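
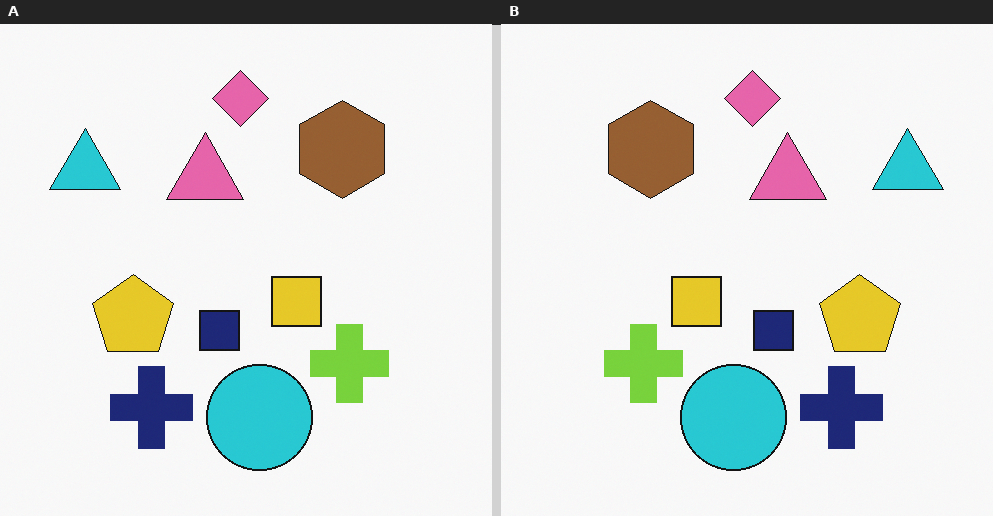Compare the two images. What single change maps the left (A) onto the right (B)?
Flipped horizontally (left ↔ right).

The cyan triangle is in the top-left of the left (A) image and the top-right of the right (B) — shapes on opposite sides of the vertical midline have swapped in a mirror flip.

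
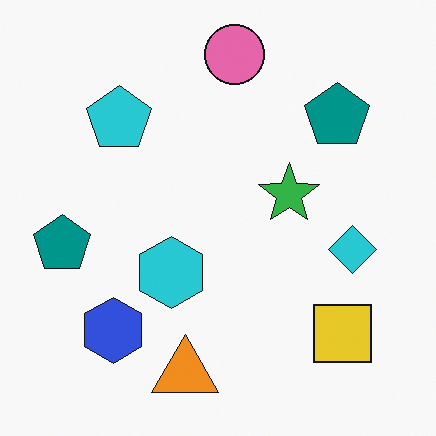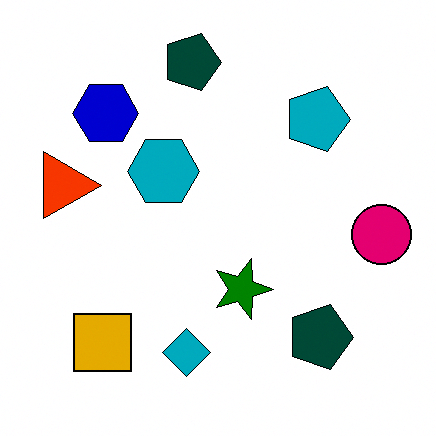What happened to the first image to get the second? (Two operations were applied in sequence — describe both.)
The image was boosted in contrast, then rotated 90° clockwise.

Tones are pushed away from mid-grey across the whole image — a global contrast change. The yellow square sits in the bottom-right of the first image and the bottom-left of the second — consistent with a whole-image 90° clockwise rotation.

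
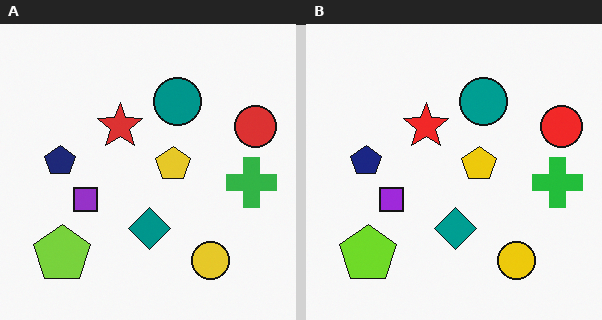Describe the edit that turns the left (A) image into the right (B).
It was slightly oversaturated.

All colors are more vivid — a global saturation change.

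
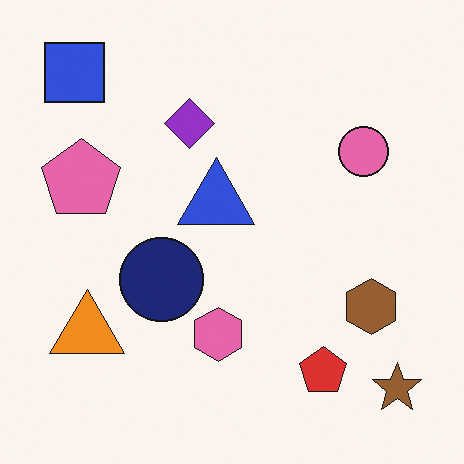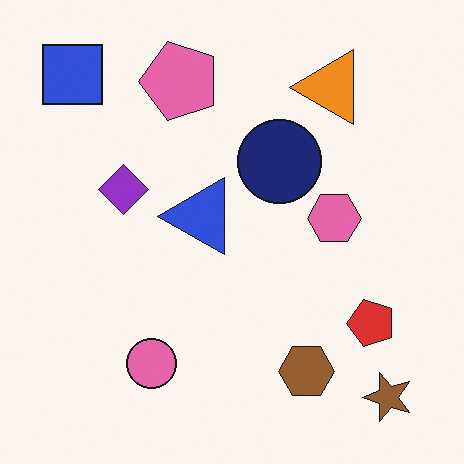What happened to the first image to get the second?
The image was transposed (reflected across the top-left ↔ bottom-right diagonal).

Shapes have swapped their row and column positions — what was in the top-right is now in the bottom-left — a diagonal reflection.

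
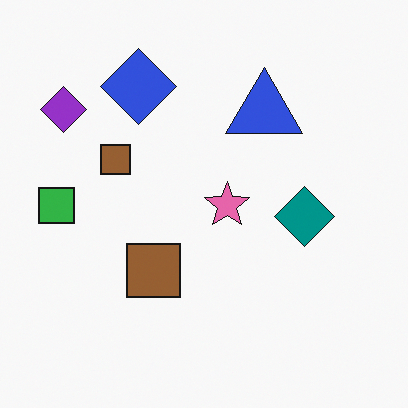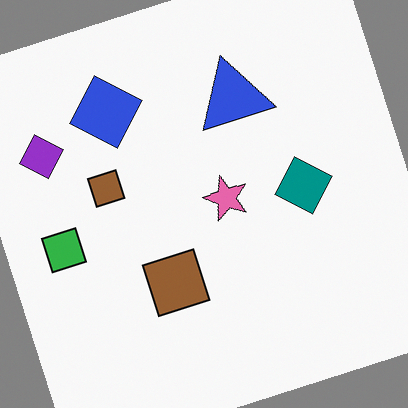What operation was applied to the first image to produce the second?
The transformation is: rotated counter-clockwise by a moderate amount.

Every shape is tilted by the same angle and the image corners show triangular fill wedges — a whole-image rotation by a non-right angle.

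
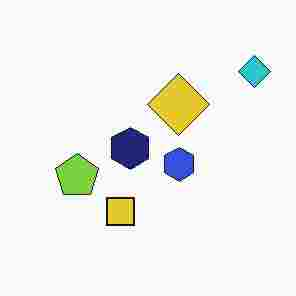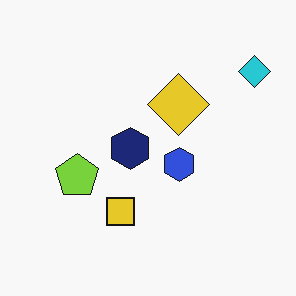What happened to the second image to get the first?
The first image is the second heavily JPEG-compressed with obvious blocking artifacts.

Blocky 8×8 compression artifacts appear around shape edges and the flat background shows ringing — characteristic JPEG degradation.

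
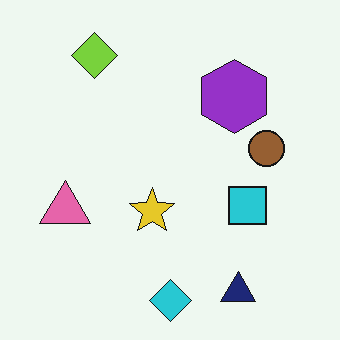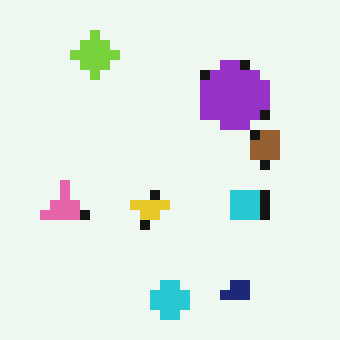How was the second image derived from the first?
Heavily pixelated into large blocks.

Shapes are reduced to large square blocks; fine edges and outlines are lost — a downscale-then-upscale (mosaic) effect.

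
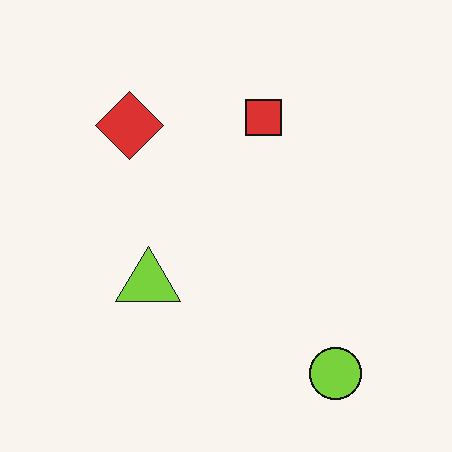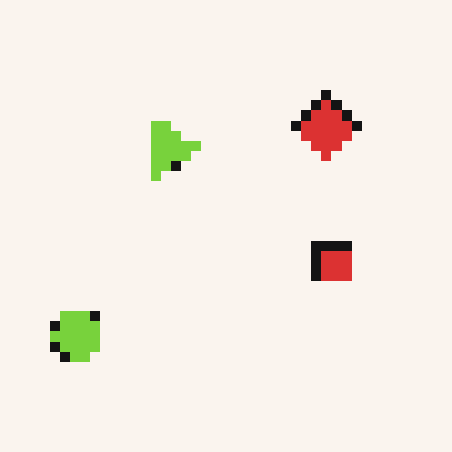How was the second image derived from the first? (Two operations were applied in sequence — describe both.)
Heavily pixelated into large blocks, then rotated 90° clockwise.

Shapes are reduced to large square blocks; fine edges and outlines are lost — a downscale-then-upscale (mosaic) effect. The lime circle sits in the bottom-right of the first image and the bottom-left of the second — consistent with a whole-image 90° clockwise rotation.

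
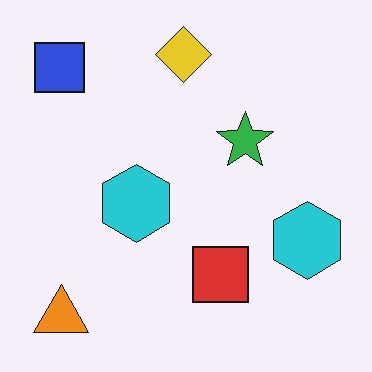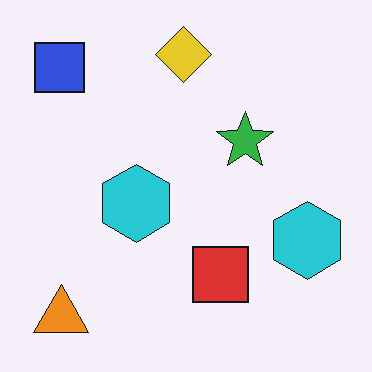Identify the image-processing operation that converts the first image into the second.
The image was JPEG-compressed with visible artifacts.

Blocky 8×8 compression artifacts appear around shape edges and the flat background shows ringing — characteristic JPEG degradation.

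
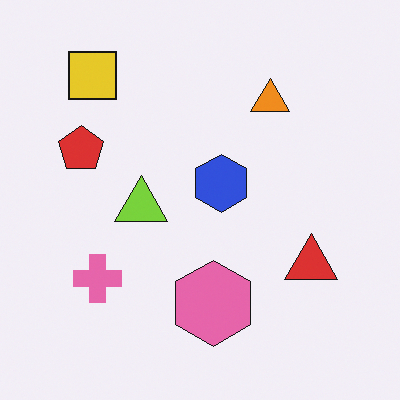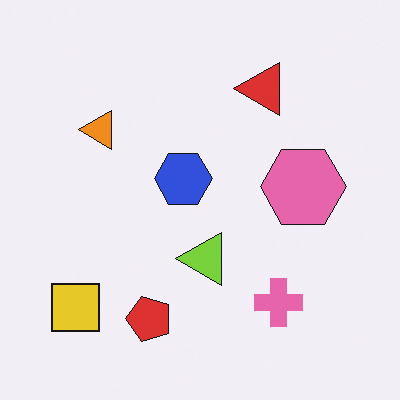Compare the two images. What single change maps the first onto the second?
The second image is the first rotated 90° counter-clockwise.

The yellow square sits in the top-left of the first image and the bottom-left of the second — consistent with a whole-image 90° counter-clockwise rotation.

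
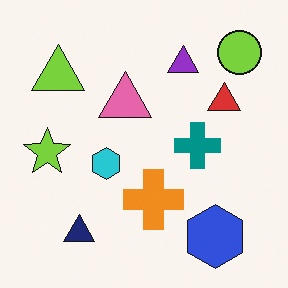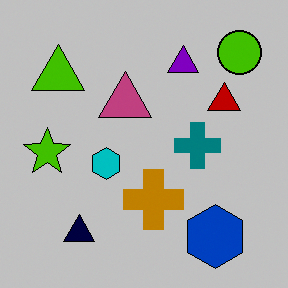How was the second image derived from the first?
The image was aggressively posterized.

Each flat color has snapped to a coarser quantized level — most visibly, the near-white background has dropped to a flat grey.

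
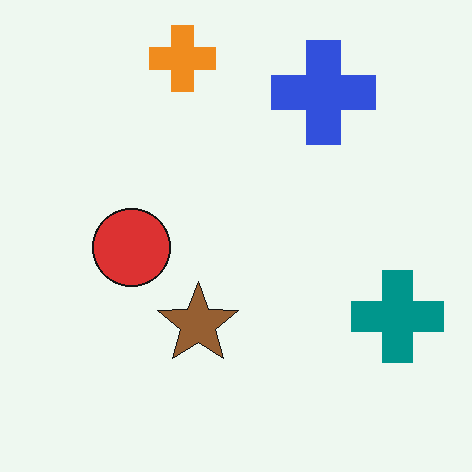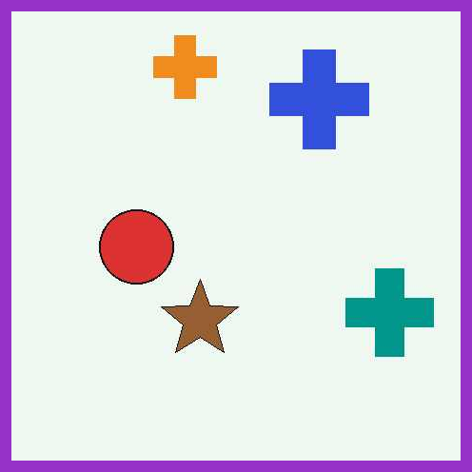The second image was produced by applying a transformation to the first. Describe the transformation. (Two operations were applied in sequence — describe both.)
The transformation is: JPEG-compressed with visible artifacts, then framed with a purple border.

Blocky 8×8 compression artifacts appear around shape edges and the flat background shows ringing — characteristic JPEG degradation. A solid purple frame runs around the edge of the second image, with the content slightly shrunk inside it.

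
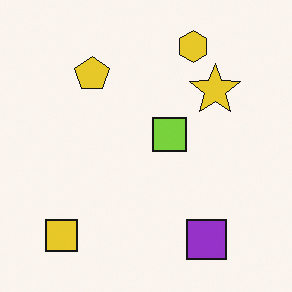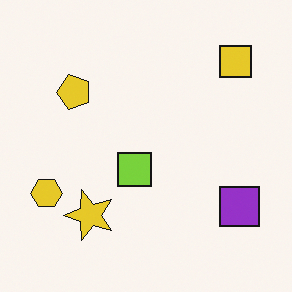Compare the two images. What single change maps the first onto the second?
Transposed (reflected across the top-left ↔ bottom-right diagonal).

Shapes have swapped their row and column positions — what was in the top-right is now in the bottom-left — a diagonal reflection.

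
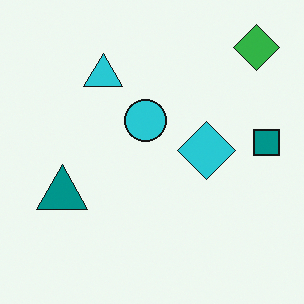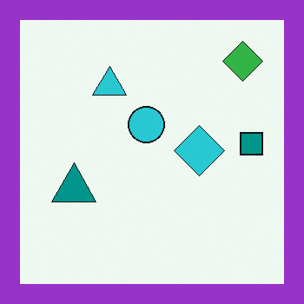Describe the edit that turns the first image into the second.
The transformation is: framed with a purple border.

A solid purple frame runs around the edge of the second image, with the content slightly shrunk inside it.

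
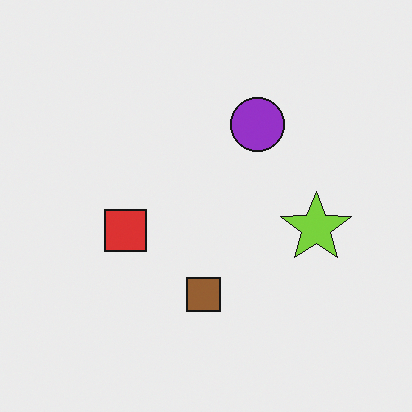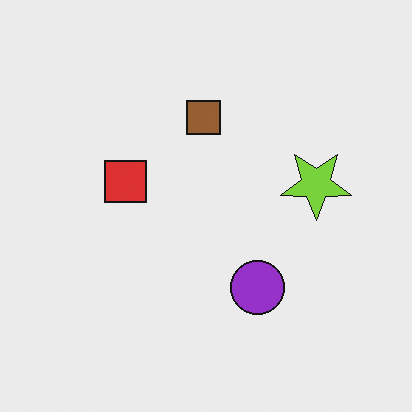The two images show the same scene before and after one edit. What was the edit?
Flipped vertically (top ↔ bottom).

The brown square is in the bottom of the first image and the top of the second — shapes on opposite sides of the horizontal midline have swapped in a mirror flip.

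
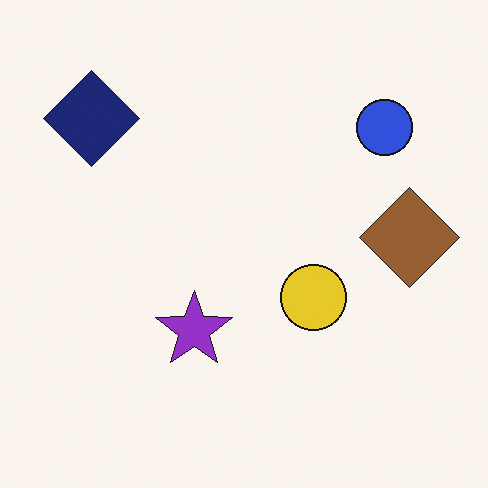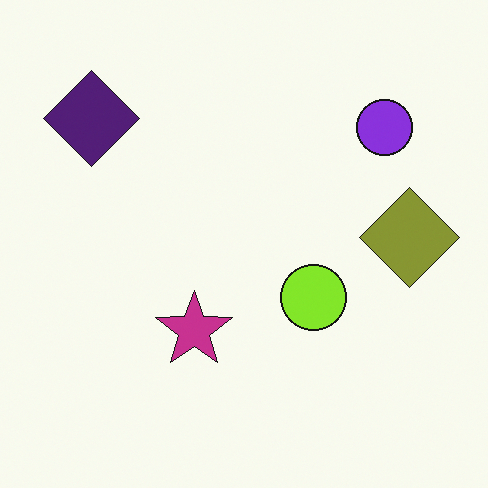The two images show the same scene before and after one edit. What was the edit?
The image was hue-shifted slightly.

Every shape's color has rotated by the same amount around the hue wheel — a uniform hue shift.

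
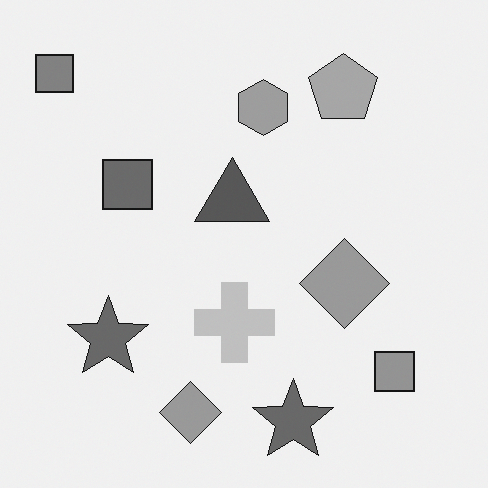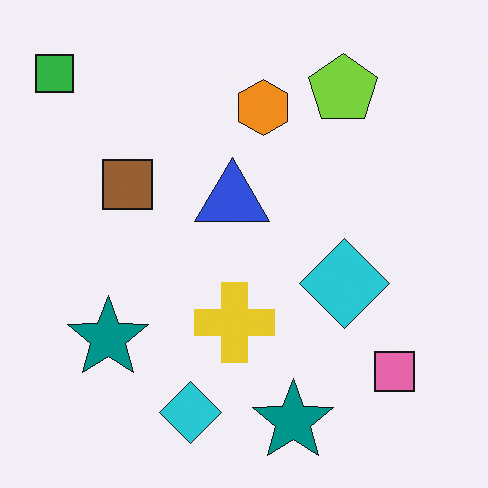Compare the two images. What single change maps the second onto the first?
The first image is the second converted to grayscale.

All color is removed — every shape is now a shade of grey.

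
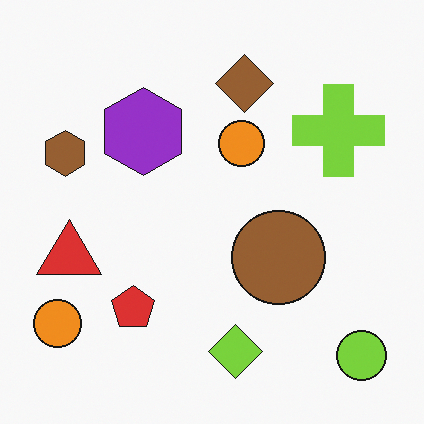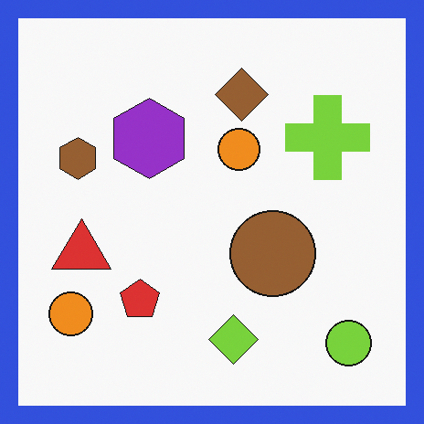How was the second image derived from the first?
Framed with a blue border.

A solid blue frame runs around the edge of the second image, with the content slightly shrunk inside it.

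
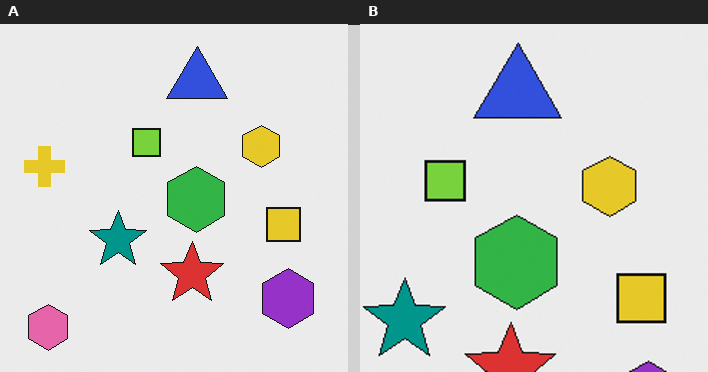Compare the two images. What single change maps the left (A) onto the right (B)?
It was cropped to a modestly smaller region and rescaled.

The visible shapes are larger and the field of view is narrower; shapes near the original edges may be partly or wholly outside the frame — a crop-and-rescale.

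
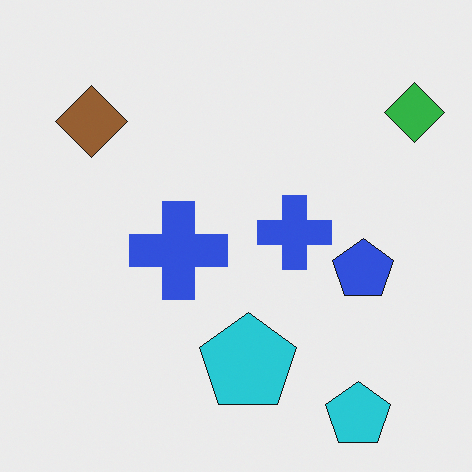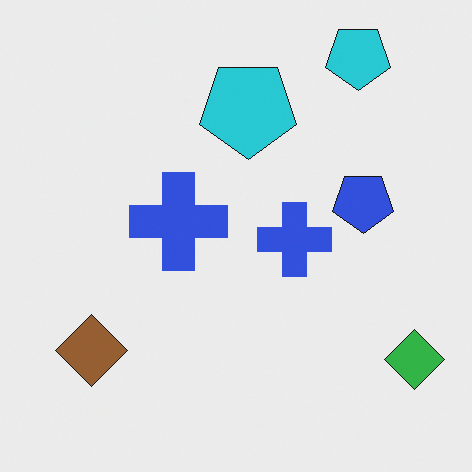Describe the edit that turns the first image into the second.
It was flipped vertically (top ↔ bottom).

The green diamond is in the top-right of the first image and the bottom-right of the second — shapes on opposite sides of the horizontal midline have swapped in a mirror flip.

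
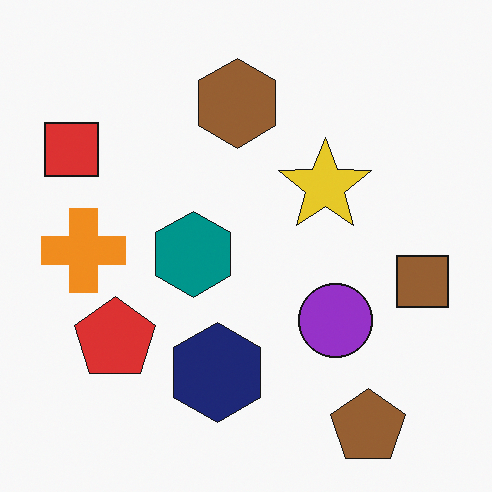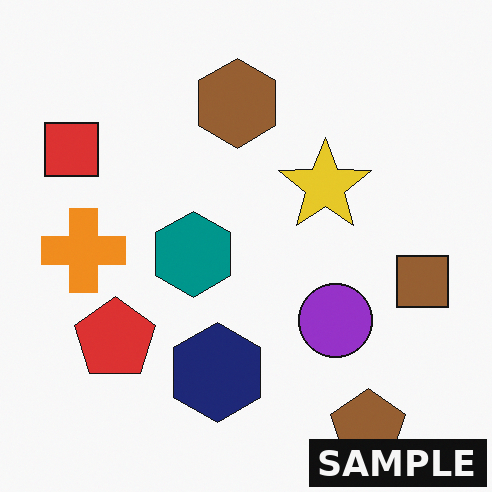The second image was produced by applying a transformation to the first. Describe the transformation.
This is the original image watermarked with the text "SAMPLE" in the lower-right corner.

A dark label reading "SAMPLE" appears in the lower-right corner.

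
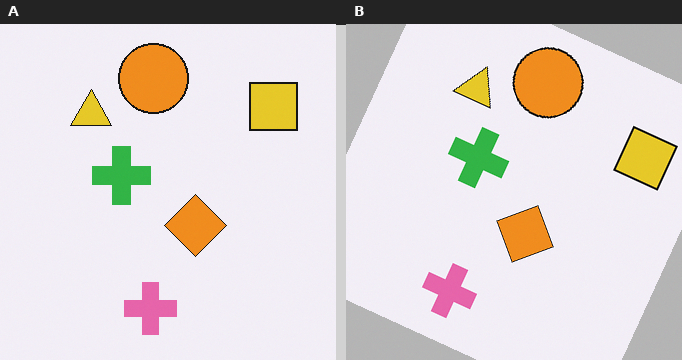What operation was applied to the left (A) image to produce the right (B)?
This is the original image rotated clockwise by a moderate amount.

Every shape is tilted by the same angle and the image corners show triangular fill wedges — a whole-image rotation by a non-right angle.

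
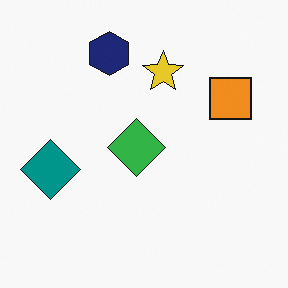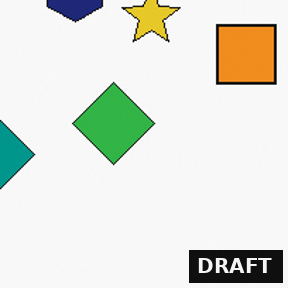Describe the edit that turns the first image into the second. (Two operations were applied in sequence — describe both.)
The second image is the first cropped to a modestly smaller region and rescaled, then watermarked with the text "DRAFT" in the lower-right corner.

The visible shapes are larger and the field of view is narrower; shapes near the original edges may be partly or wholly outside the frame — a crop-and-rescale. A dark label reading "DRAFT" appears in the lower-right corner.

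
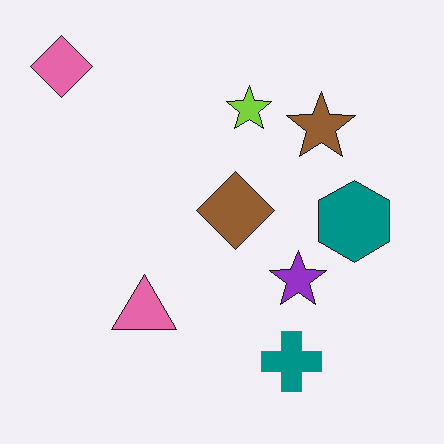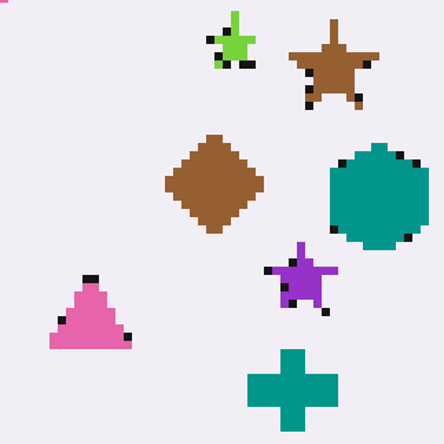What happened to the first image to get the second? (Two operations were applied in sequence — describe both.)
The transformation is: moderately pixelated, then cropped to a modestly smaller region and rescaled.

Shapes are reduced to large square blocks; fine edges and outlines are lost — a downscale-then-upscale (mosaic) effect. The visible shapes are larger and the field of view is narrower; shapes near the original edges may be partly or wholly outside the frame — a crop-and-rescale.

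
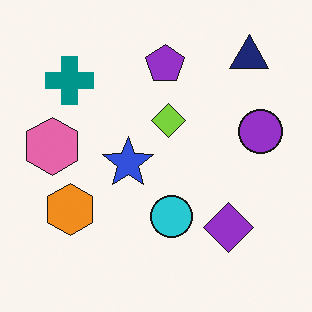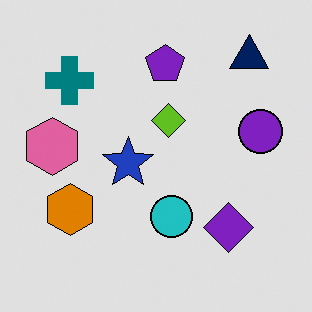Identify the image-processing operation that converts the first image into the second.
It was posterized to a reduced palette.

Each flat color has snapped to a coarser quantized level — most visibly, the near-white background has dropped to a flat grey.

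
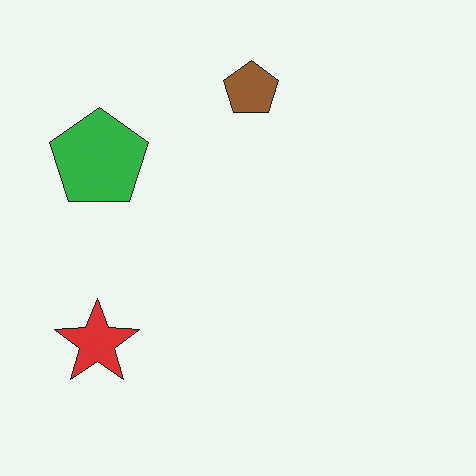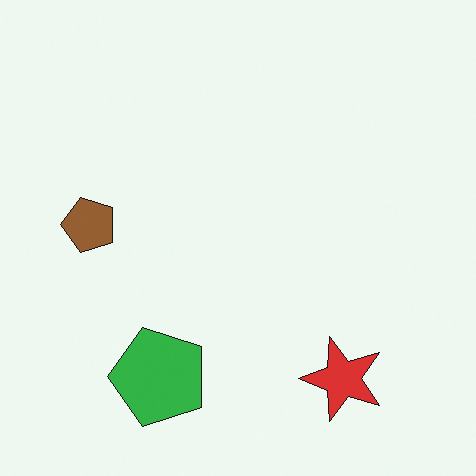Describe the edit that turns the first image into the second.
The transformation is: rotated 90° counter-clockwise.

The red star sits in the bottom-left of the first image and the bottom-right of the second — consistent with a whole-image 90° counter-clockwise rotation.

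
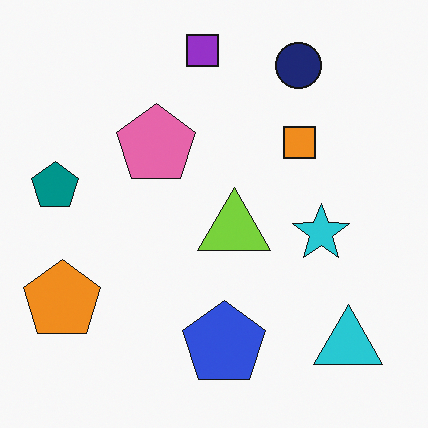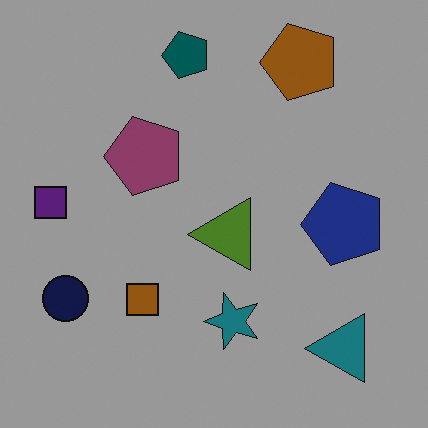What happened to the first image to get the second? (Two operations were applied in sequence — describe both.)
The second image is the first transposed (reflected across the top-left ↔ bottom-right diagonal), then substantially darkened.

Shapes have swapped their row and column positions — what was in the top-right is now in the bottom-left — a diagonal reflection. Every pixel — background and shapes alike — is uniformly darkened.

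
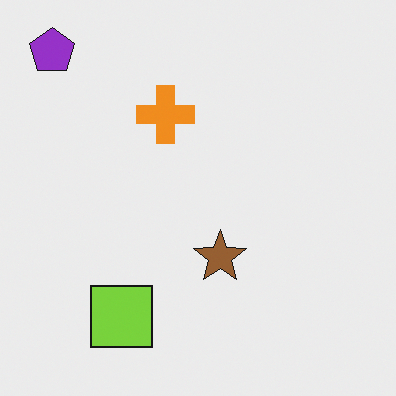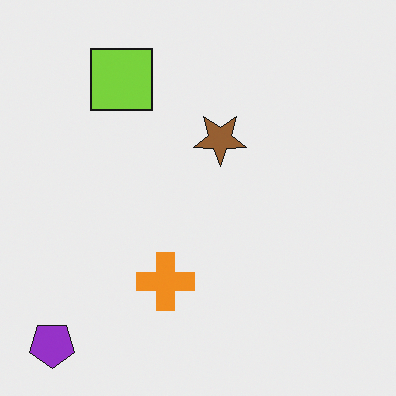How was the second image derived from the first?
Flipped vertically (top ↔ bottom).

The purple pentagon is in the top-left of the first image and the bottom-left of the second — shapes on opposite sides of the horizontal midline have swapped in a mirror flip.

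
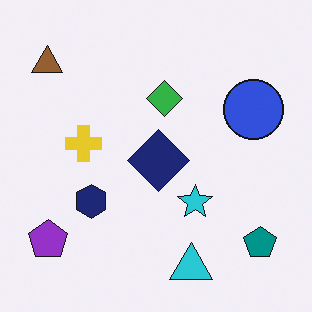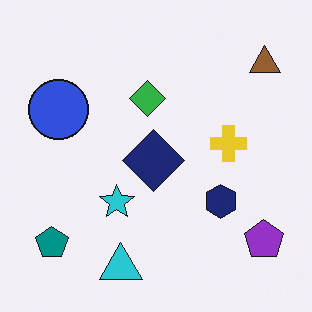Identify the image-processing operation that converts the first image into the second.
The transformation is: flipped horizontally (left ↔ right).

The brown triangle is in the top-left of the first image and the top-right of the second — shapes on opposite sides of the vertical midline have swapped in a mirror flip.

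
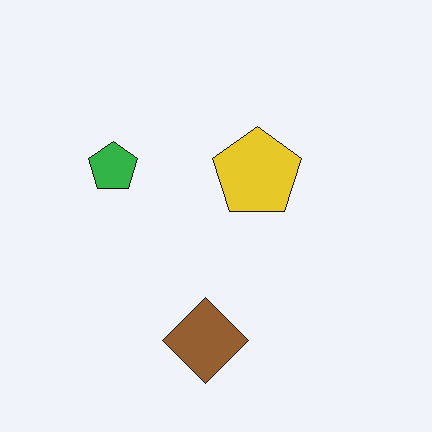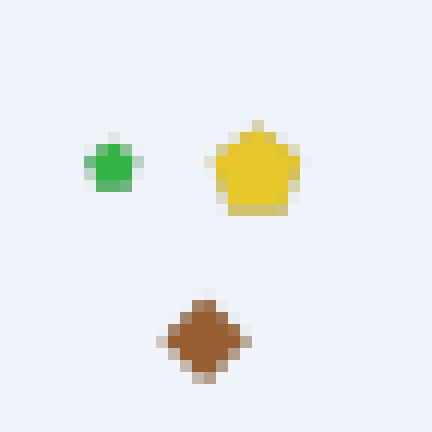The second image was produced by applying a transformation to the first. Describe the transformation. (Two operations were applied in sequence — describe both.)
It was noticeably gaussian-blurred, then heavily pixelated into large blocks.

Shape edges and outlines are uniformly softened across the whole image. Shapes are reduced to large square blocks; fine edges and outlines are lost — a downscale-then-upscale (mosaic) effect.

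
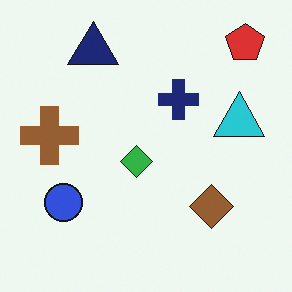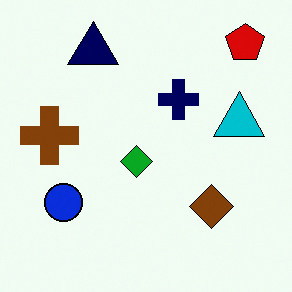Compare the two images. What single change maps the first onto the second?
The second image is the first given slightly increased contrast.

Tones are pushed away from mid-grey across the whole image — a global contrast change.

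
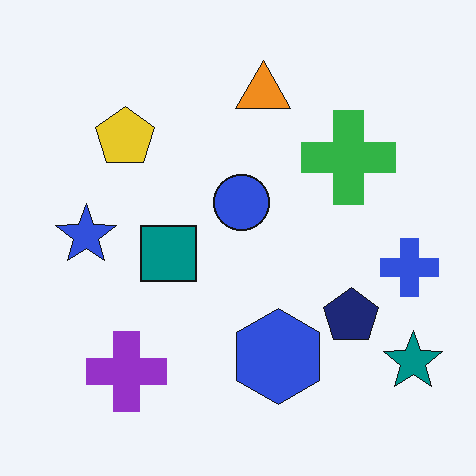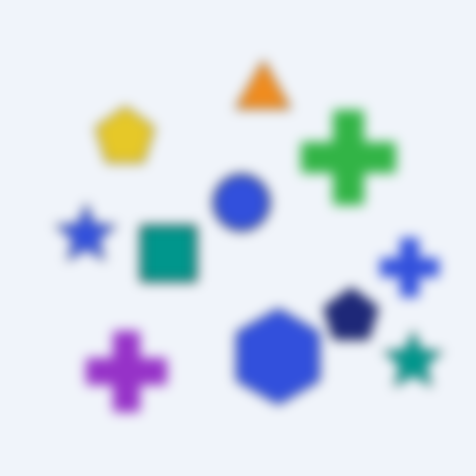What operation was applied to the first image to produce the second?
It was heavily blurred.

Shape edges and outlines are uniformly softened across the whole image.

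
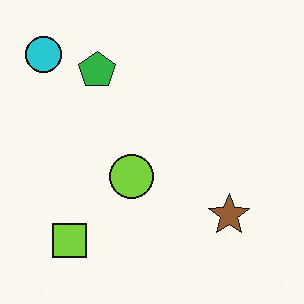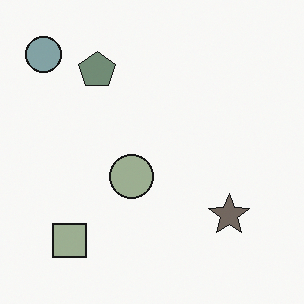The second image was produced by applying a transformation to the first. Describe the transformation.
The image was heavily desaturated.

All colors are more muted and greyish — a global saturation change.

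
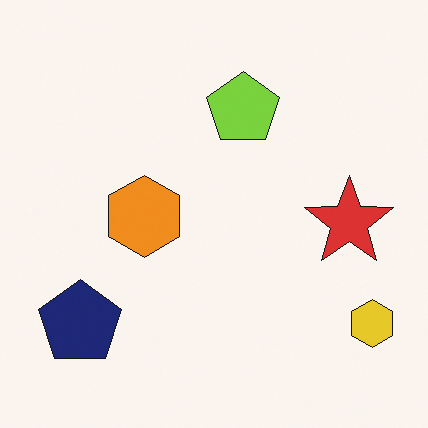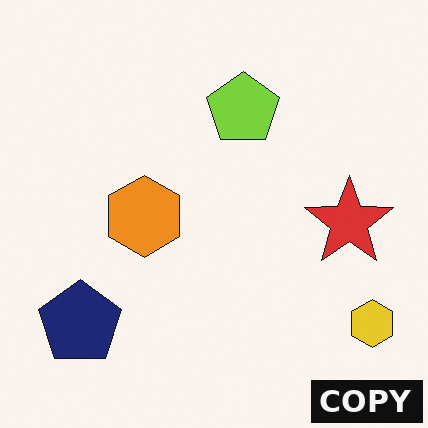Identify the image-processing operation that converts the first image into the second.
It was watermarked with the text "COPY" in the lower-right corner.

A dark label reading "COPY" appears in the lower-right corner.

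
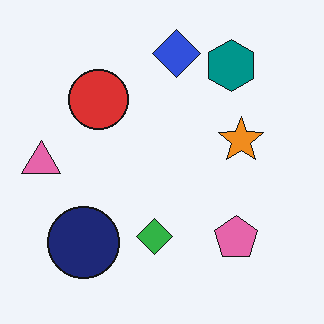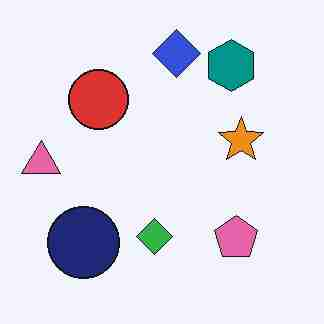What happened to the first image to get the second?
This is the original image heavily JPEG-compressed with obvious blocking artifacts.

Blocky 8×8 compression artifacts appear around shape edges and the flat background shows ringing — characteristic JPEG degradation.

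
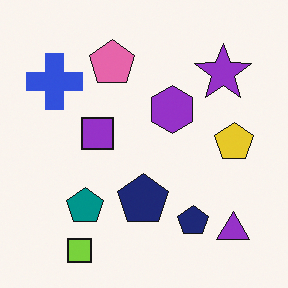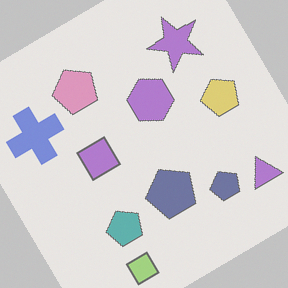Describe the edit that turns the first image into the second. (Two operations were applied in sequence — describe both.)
This is the original image rotated counter-clockwise by a large amount — several tens of degrees, then given much lower contrast.

Every shape is tilted by the same angle and the image corners show triangular fill wedges — a whole-image rotation by a non-right angle. Tones are pushed toward mid-grey across the whole image — a global contrast change.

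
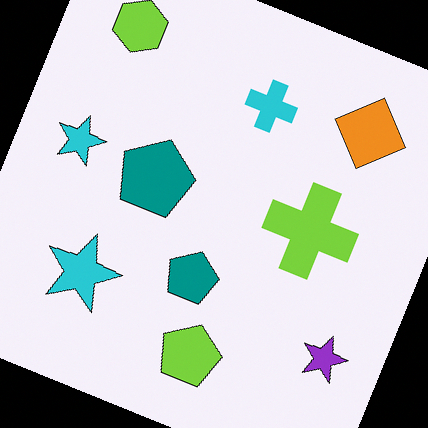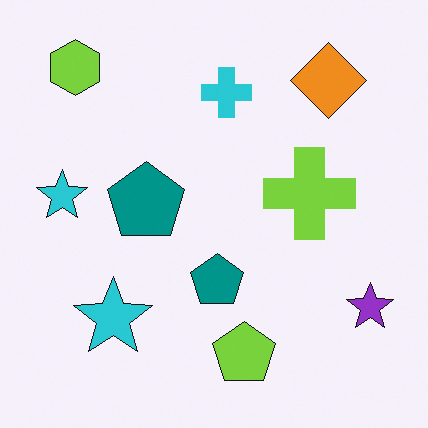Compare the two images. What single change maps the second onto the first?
The first image is the second rotated clockwise by a moderate amount.

Every shape is tilted by the same angle and the image corners show triangular fill wedges — a whole-image rotation by a non-right angle.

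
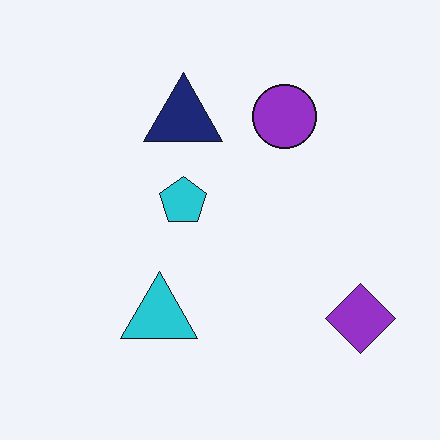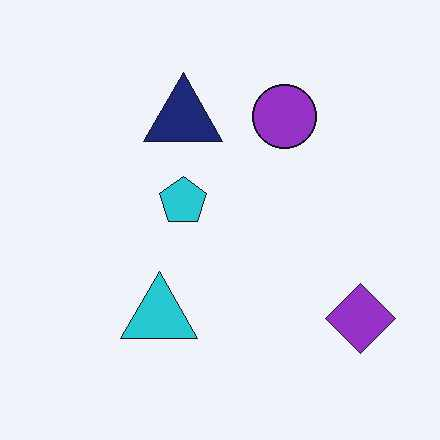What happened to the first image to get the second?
Given moderate JPEG compression.

Blocky 8×8 compression artifacts appear around shape edges and the flat background shows ringing — characteristic JPEG degradation.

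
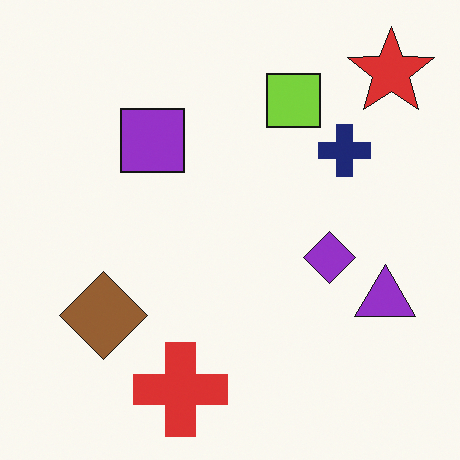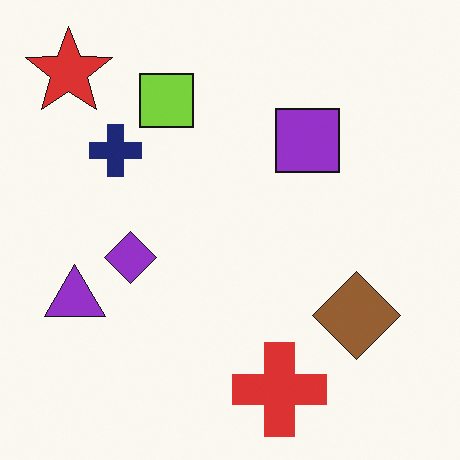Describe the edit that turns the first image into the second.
It was flipped horizontally (left ↔ right).

The red star is in the top-right of the first image and the top-left of the second — shapes on opposite sides of the vertical midline have swapped in a mirror flip.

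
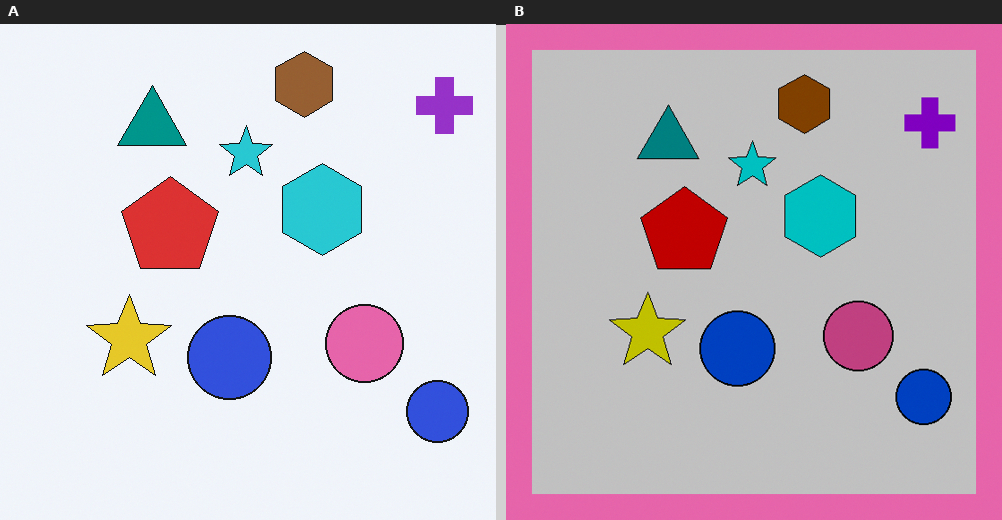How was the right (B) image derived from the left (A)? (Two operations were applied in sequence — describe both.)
The image was heavily posterized to just a handful of flat colors, then framed with a pink border.

Each flat color has snapped to a coarser quantized level — most visibly, the near-white background has dropped to a flat grey. A solid pink frame runs around the edge of the right (B) image, with the content slightly shrunk inside it.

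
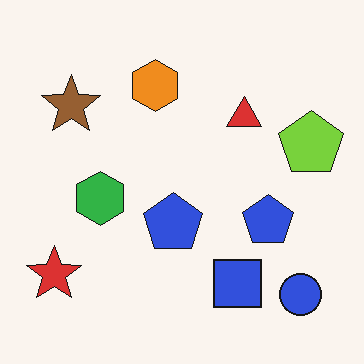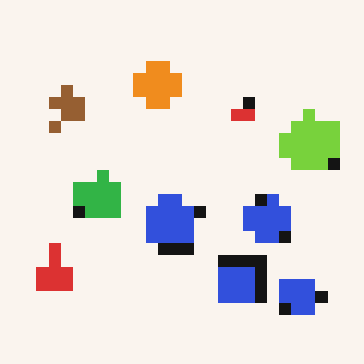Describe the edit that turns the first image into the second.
It was coarsely pixelated.

Shapes are reduced to large square blocks; fine edges and outlines are lost — a downscale-then-upscale (mosaic) effect.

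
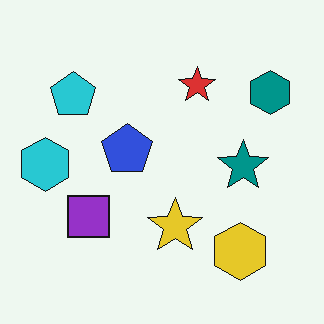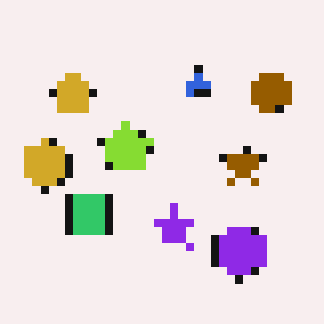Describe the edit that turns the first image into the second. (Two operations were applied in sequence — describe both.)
Hue-shifted through roughly half the color wheel, then moderately pixelated.

Every shape's color has rotated by the same amount around the hue wheel — a uniform hue shift. Shapes are reduced to large square blocks; fine edges and outlines are lost — a downscale-then-upscale (mosaic) effect.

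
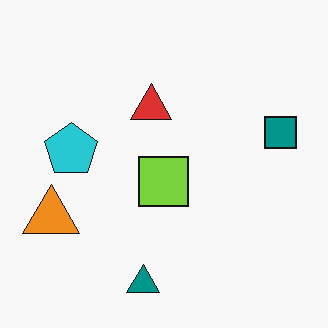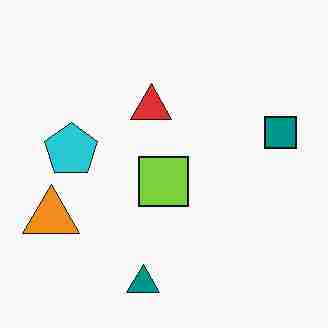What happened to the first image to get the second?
The transformation is: heavily JPEG-compressed with obvious blocking artifacts.

Blocky 8×8 compression artifacts appear around shape edges and the flat background shows ringing — characteristic JPEG degradation.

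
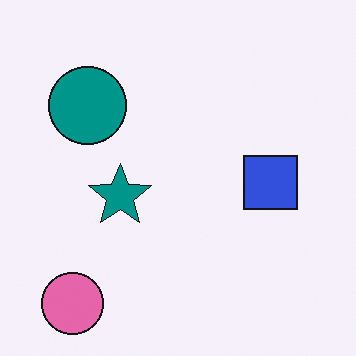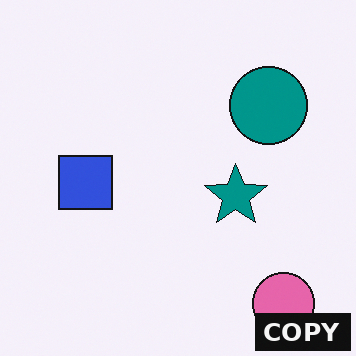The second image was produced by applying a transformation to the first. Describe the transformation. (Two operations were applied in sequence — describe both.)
The image was flipped horizontally (left ↔ right), then watermarked with the text "COPY" in the lower-right corner.

The pink circle is in the bottom-left of the first image and the bottom-right of the second — shapes on opposite sides of the vertical midline have swapped in a mirror flip. A dark label reading "COPY" appears in the lower-right corner.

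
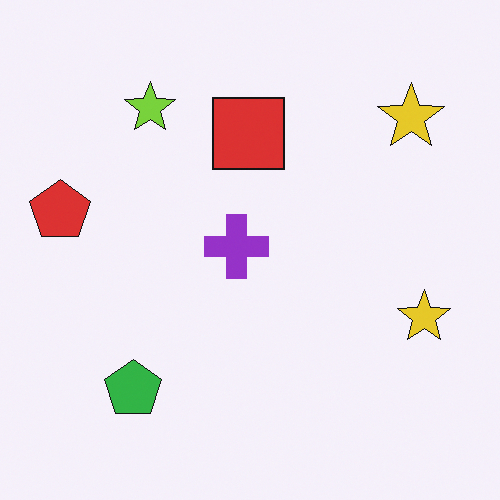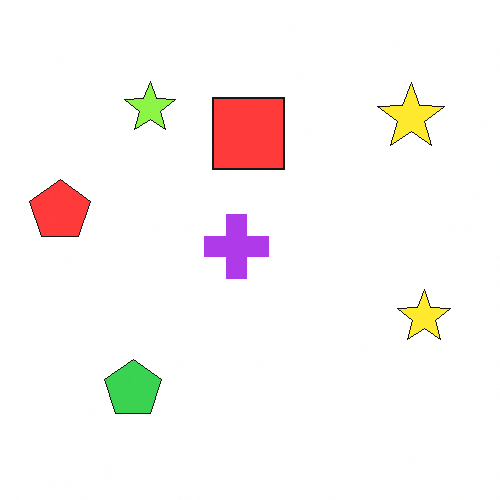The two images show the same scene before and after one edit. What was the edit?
The transformation is: slightly brightened.

Every pixel — background and shapes alike — is uniformly brightened.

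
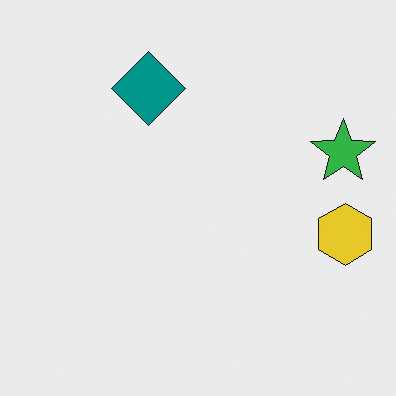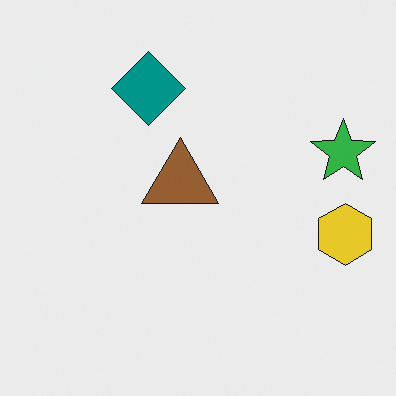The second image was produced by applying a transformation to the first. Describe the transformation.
Overlaid with an additional brown triangle.

A brown triangle appears in the second image that is absent from the first.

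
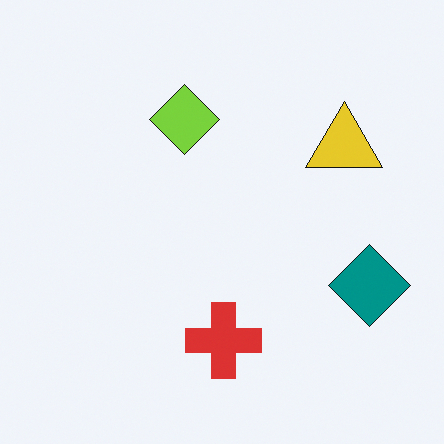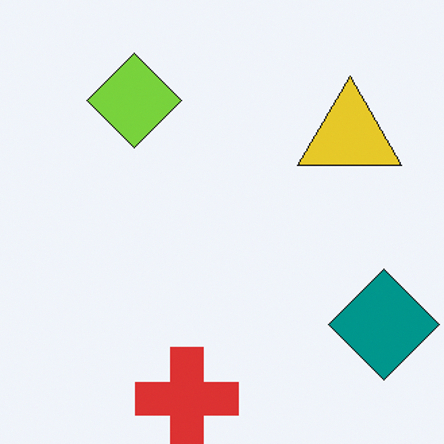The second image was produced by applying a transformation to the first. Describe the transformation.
The transformation is: cropped to a modestly smaller region and rescaled.

The visible shapes are larger and the field of view is narrower; shapes near the original edges may be partly or wholly outside the frame — a crop-and-rescale.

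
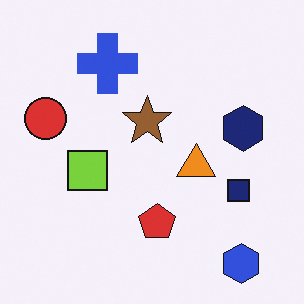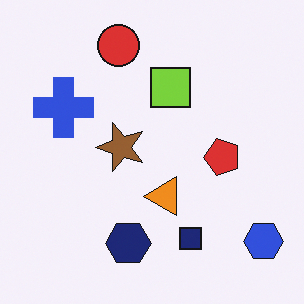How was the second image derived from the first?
It was transposed (reflected across the top-left ↔ bottom-right diagonal).

Shapes have swapped their row and column positions — what was in the top-right is now in the bottom-left — a diagonal reflection.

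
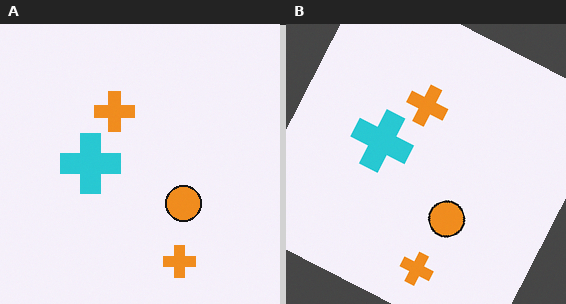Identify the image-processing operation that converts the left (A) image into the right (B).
Rotated clockwise by a moderate amount.

Every shape is tilted by the same angle and the image corners show triangular fill wedges — a whole-image rotation by a non-right angle.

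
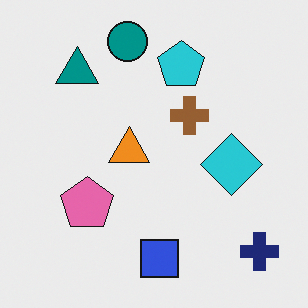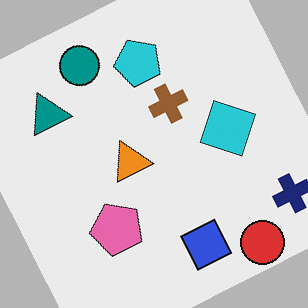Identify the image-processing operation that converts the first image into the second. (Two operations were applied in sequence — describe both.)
The image was rotated counter-clockwise by a moderate amount, then overlaid with an additional red circle.

Every shape is tilted by the same angle and the image corners show triangular fill wedges — a whole-image rotation by a non-right angle. A red circle appears in the second image that is absent from the first.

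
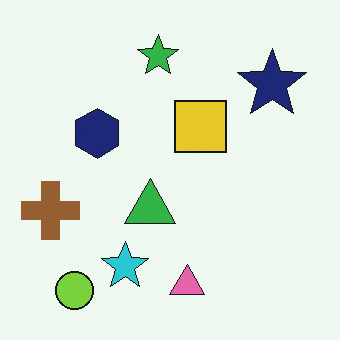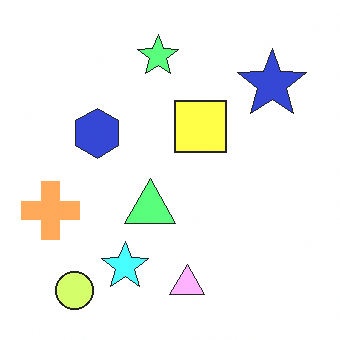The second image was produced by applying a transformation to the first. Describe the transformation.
The second image is the first brightened a lot.

Every pixel — background and shapes alike — is uniformly brightened.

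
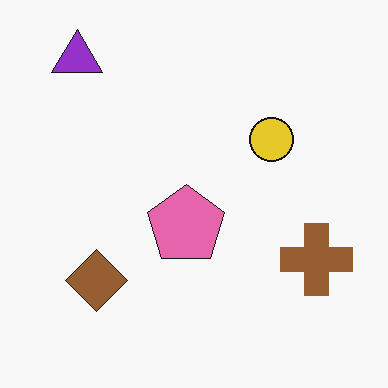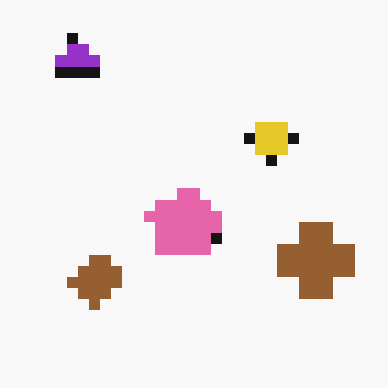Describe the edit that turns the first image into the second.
The second image is the first coarsely pixelated.

Shapes are reduced to large square blocks; fine edges and outlines are lost — a downscale-then-upscale (mosaic) effect.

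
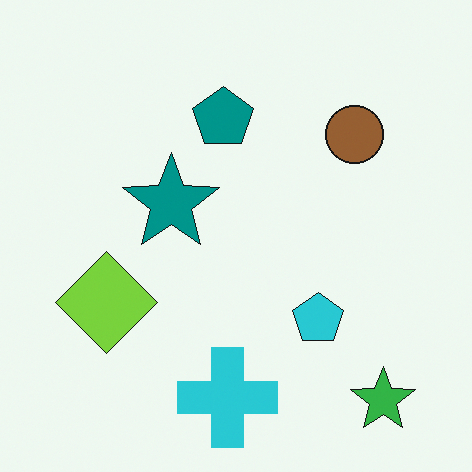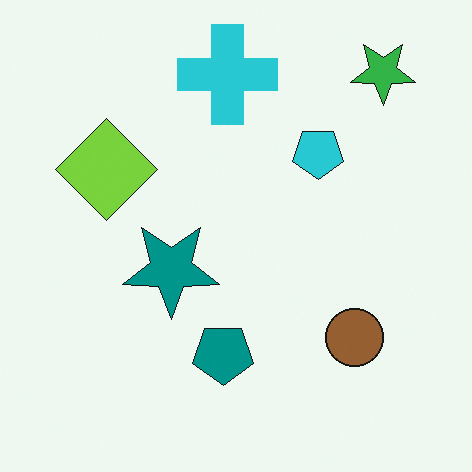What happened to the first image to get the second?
Flipped vertically (top ↔ bottom).

The green star is in the bottom-right of the first image and the top-right of the second — shapes on opposite sides of the horizontal midline have swapped in a mirror flip.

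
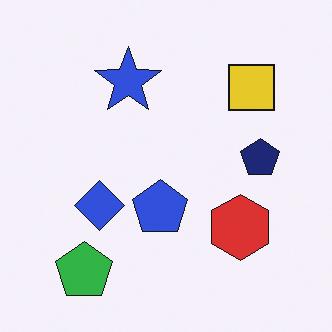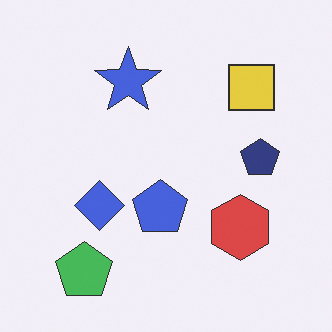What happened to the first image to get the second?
The second image is the first given slightly reduced contrast.

Tones are pushed toward mid-grey across the whole image — a global contrast change.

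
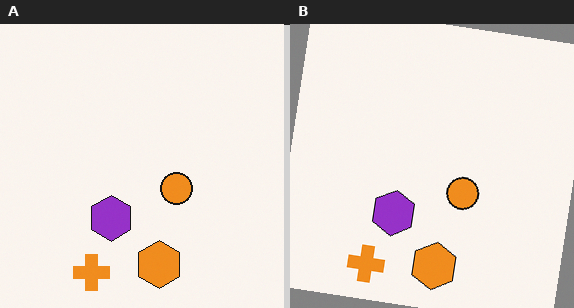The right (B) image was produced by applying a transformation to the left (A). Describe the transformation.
Rotated clockwise by a slight angle.

Every shape is tilted by the same angle and the image corners show triangular fill wedges — a whole-image rotation by a non-right angle.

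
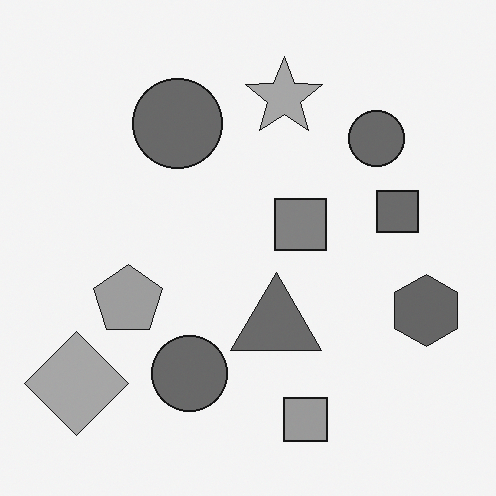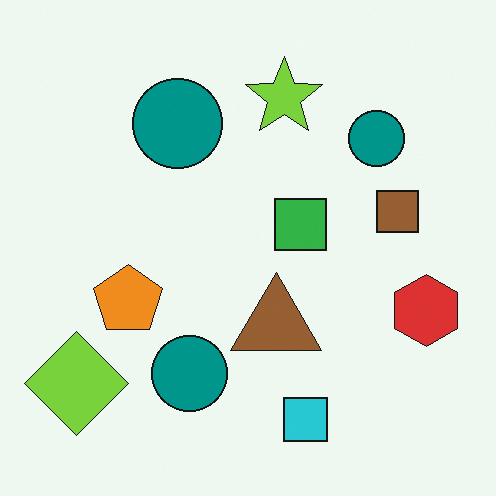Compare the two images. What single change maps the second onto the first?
The transformation is: converted to grayscale.

All color is removed — every shape is now a shade of grey.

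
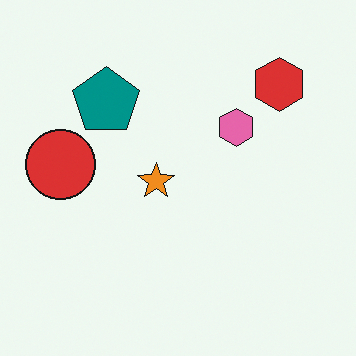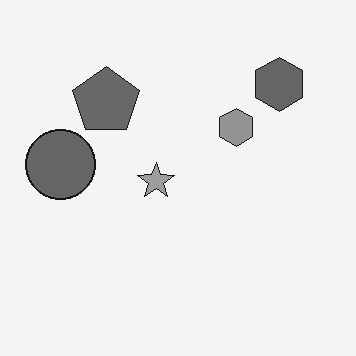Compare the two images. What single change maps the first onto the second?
This is the original image converted to grayscale.

All color is removed — every shape is now a shade of grey.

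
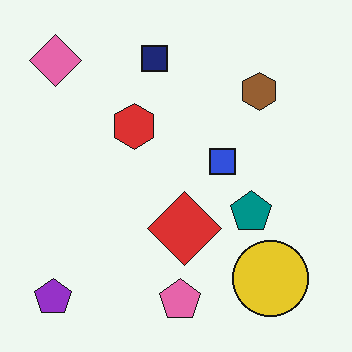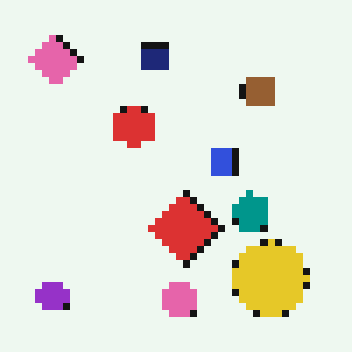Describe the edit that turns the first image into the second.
The image was pixelated into visible square blocks.

Shapes are reduced to large square blocks; fine edges and outlines are lost — a downscale-then-upscale (mosaic) effect.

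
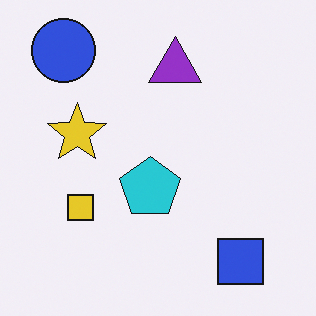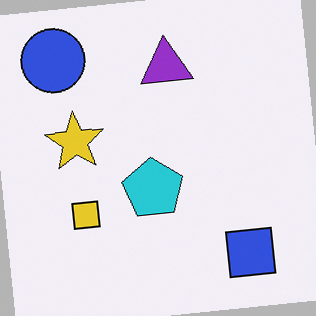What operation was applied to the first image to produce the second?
The image was rotated counter-clockwise by a few degrees.

Every shape is tilted by the same angle and the image corners show triangular fill wedges — a whole-image rotation by a non-right angle.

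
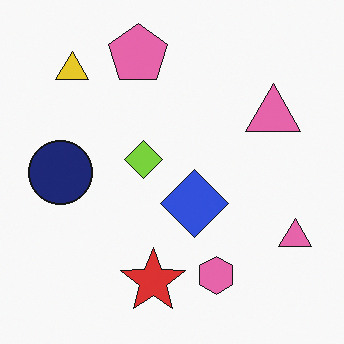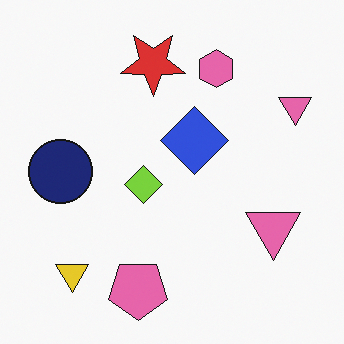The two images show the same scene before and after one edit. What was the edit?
The second image is the first flipped vertically (top ↔ bottom).

The pink pentagon is in the top of the first image and the bottom of the second — shapes on opposite sides of the horizontal midline have swapped in a mirror flip.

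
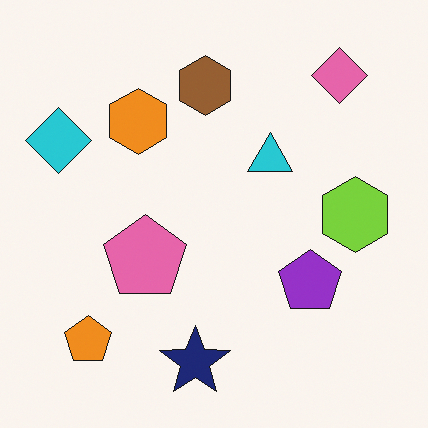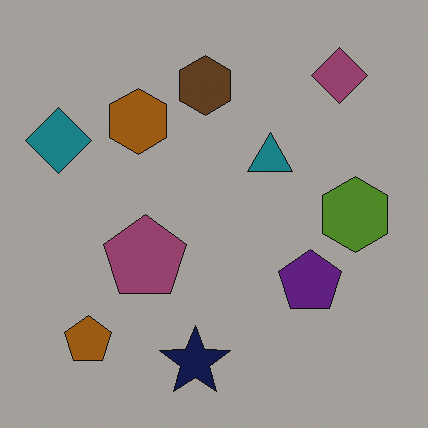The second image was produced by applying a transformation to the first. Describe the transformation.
It was substantially darkened.

Every pixel — background and shapes alike — is uniformly darkened.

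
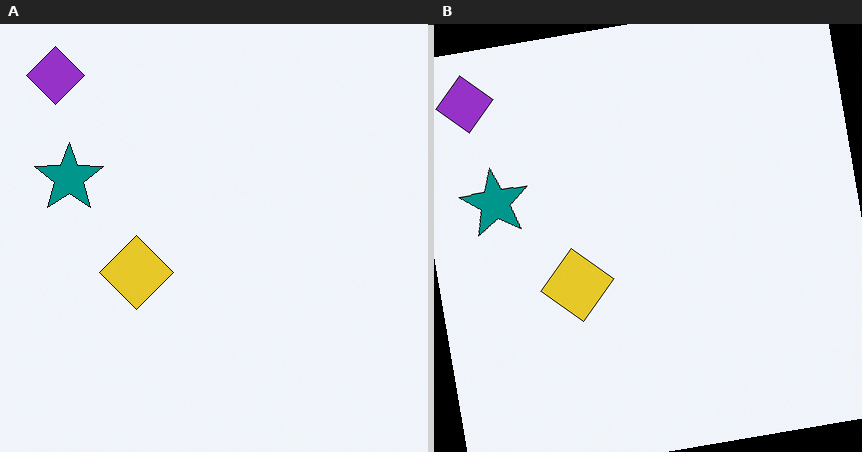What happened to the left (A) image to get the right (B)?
Rotated counter-clockwise by a small amount.

Every shape is tilted by the same angle and the image corners show triangular fill wedges — a whole-image rotation by a non-right angle.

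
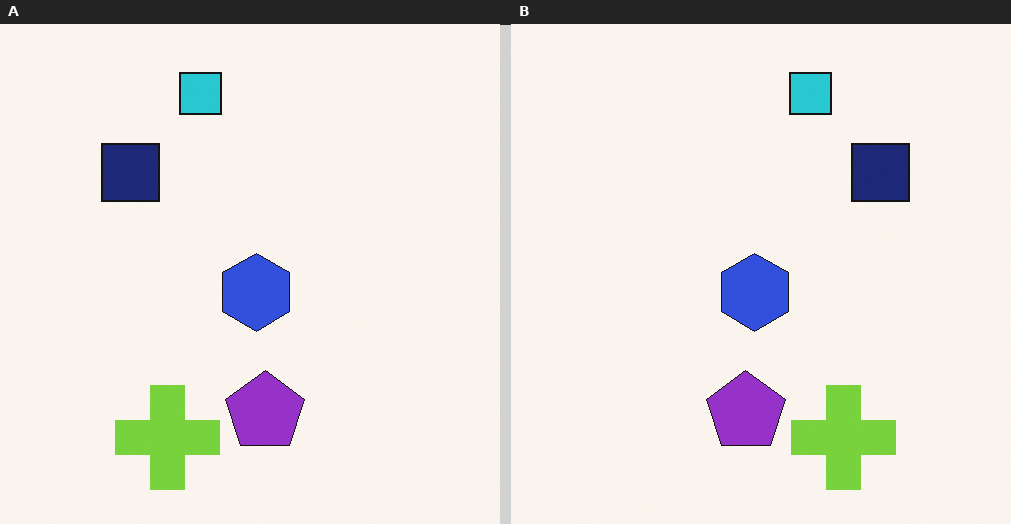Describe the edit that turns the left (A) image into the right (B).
It was flipped horizontally (left ↔ right).

The navy square is in the top-left of the left (A) image and the top-right of the right (B) — shapes on opposite sides of the vertical midline have swapped in a mirror flip.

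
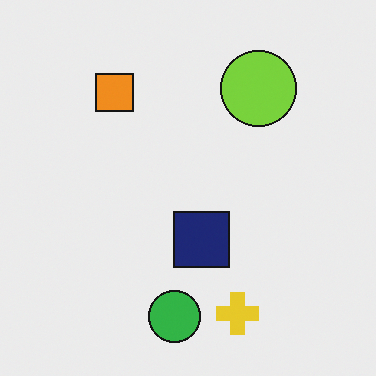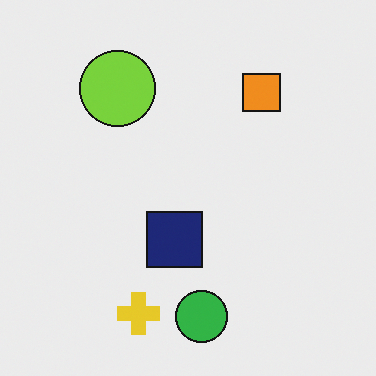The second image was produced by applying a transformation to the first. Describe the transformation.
It was flipped horizontally (left ↔ right).

The orange square is in the top-left of the first image and the top-right of the second — shapes on opposite sides of the vertical midline have swapped in a mirror flip.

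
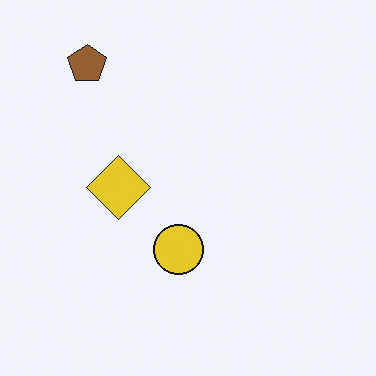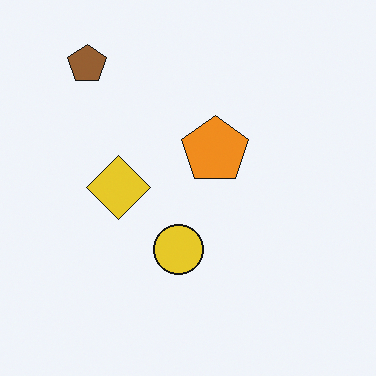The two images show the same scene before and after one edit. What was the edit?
Overlaid with an additional orange pentagon.

An orange pentagon appears in the second image that is absent from the first.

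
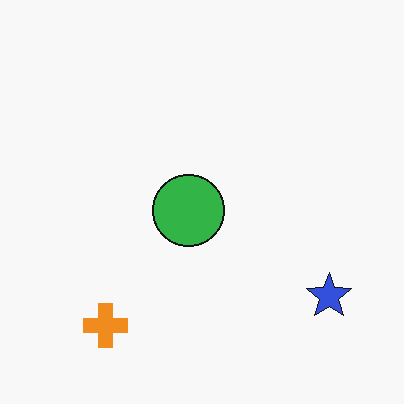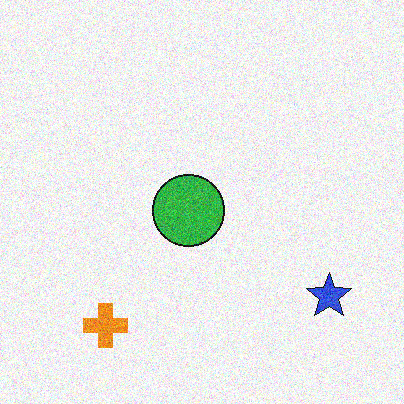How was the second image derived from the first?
This is the original image degraded with moderate additive noise.

Random speckle covers the whole image, including the flat background.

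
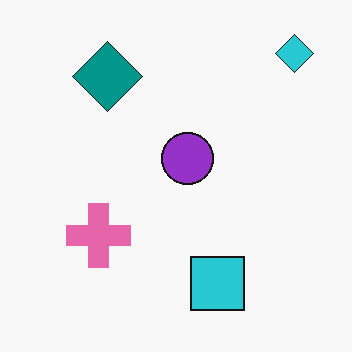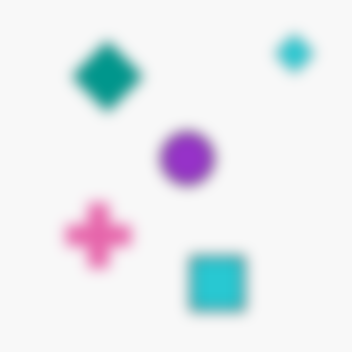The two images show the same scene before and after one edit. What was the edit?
This is the original image heavily blurred.

Shape edges and outlines are uniformly softened across the whole image.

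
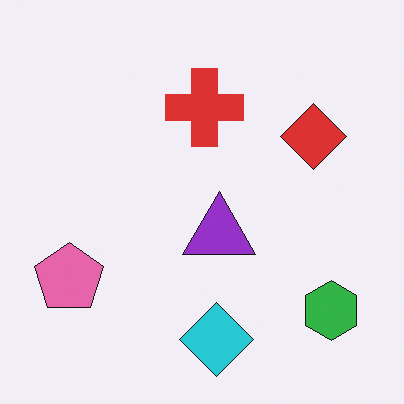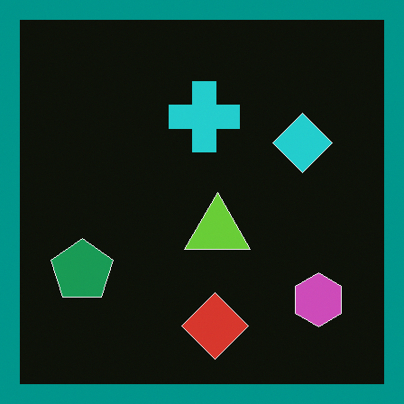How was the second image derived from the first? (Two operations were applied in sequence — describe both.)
This is the original image color-inverted (negative), then framed with a teal border.

The light background has become dark and every shape's color is its complement — a photographic negative. A solid teal frame runs around the edge of the second image, with the content slightly shrunk inside it.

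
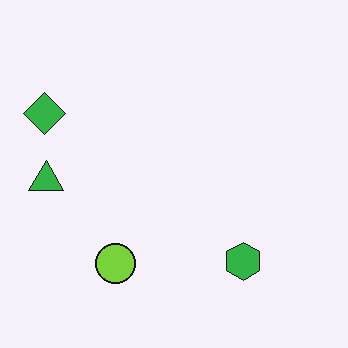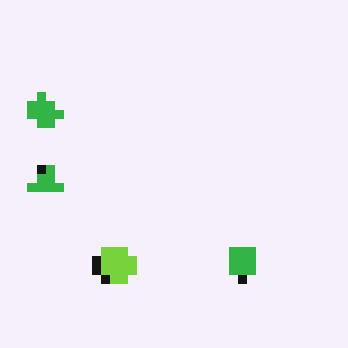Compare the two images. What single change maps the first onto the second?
This is the original image heavily pixelated into large blocks.

Shapes are reduced to large square blocks; fine edges and outlines are lost — a downscale-then-upscale (mosaic) effect.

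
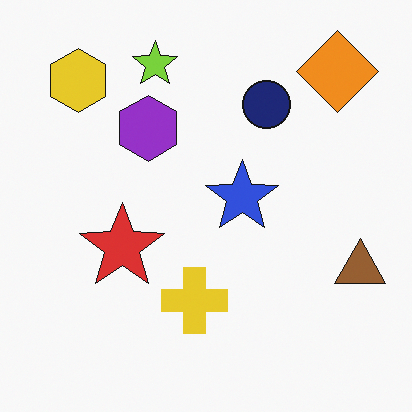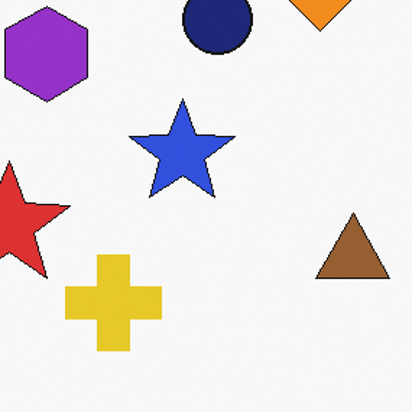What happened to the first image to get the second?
The image was cropped to a modestly smaller region and rescaled.

The visible shapes are larger and the field of view is narrower; shapes near the original edges may be partly or wholly outside the frame — a crop-and-rescale.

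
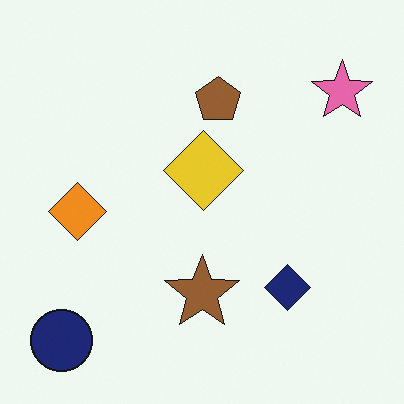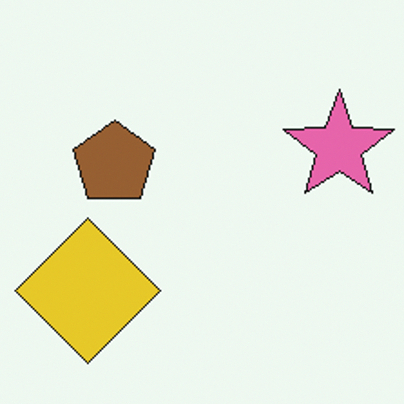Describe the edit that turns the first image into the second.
The transformation is: cropped to a noticeably smaller region and rescaled.

The visible shapes are larger and the field of view is narrower; shapes near the original edges may be partly or wholly outside the frame — a crop-and-rescale.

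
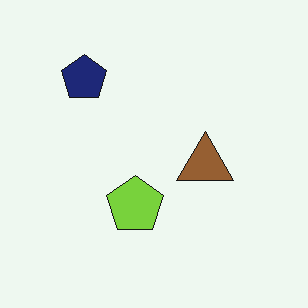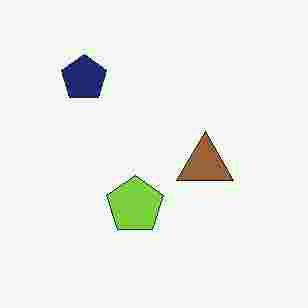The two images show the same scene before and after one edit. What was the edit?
The transformation is: degraded with heavy JPEG compression.

Blocky 8×8 compression artifacts appear around shape edges and the flat background shows ringing — characteristic JPEG degradation.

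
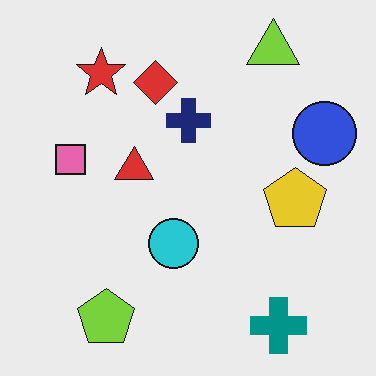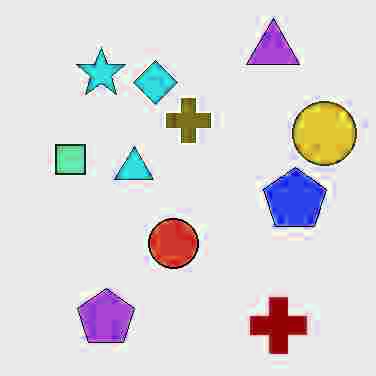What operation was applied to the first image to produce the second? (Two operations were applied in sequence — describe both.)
This is the original image heavily JPEG-compressed with obvious blocking artifacts, then hue-shifted through roughly half the color wheel.

Blocky 8×8 compression artifacts appear around shape edges and the flat background shows ringing — characteristic JPEG degradation. Every shape's color has rotated by the same amount around the hue wheel — a uniform hue shift.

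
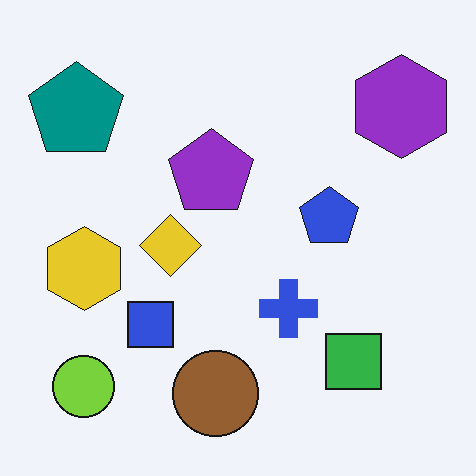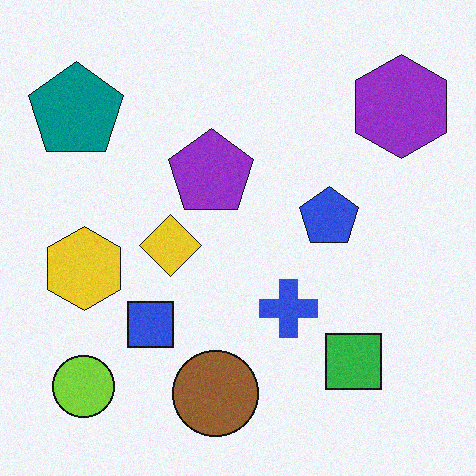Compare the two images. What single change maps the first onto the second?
Degraded with light additive noise.

Random speckle covers the whole image, including the flat background.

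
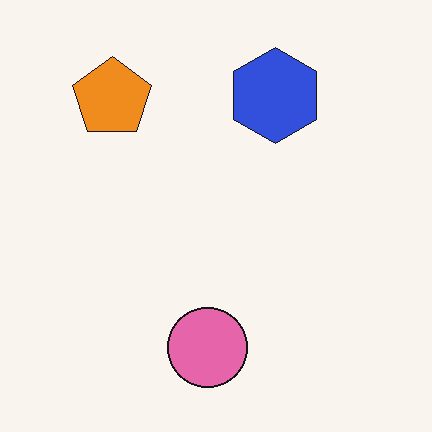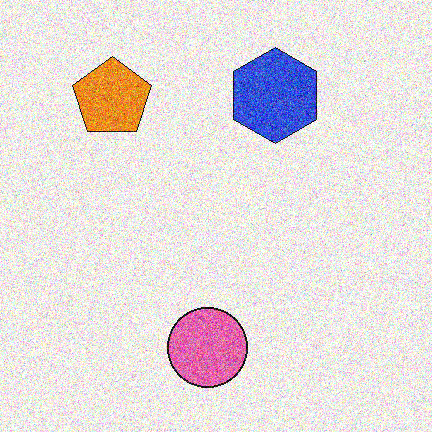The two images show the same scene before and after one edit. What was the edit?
The second image is the first degraded with heavy additive noise.

Random speckle covers the whole image, including the flat background.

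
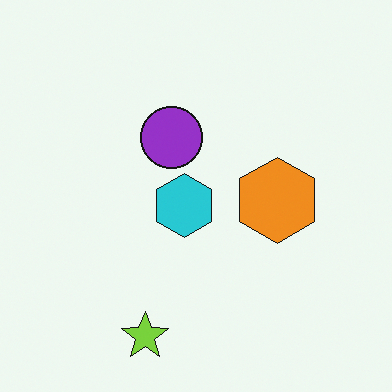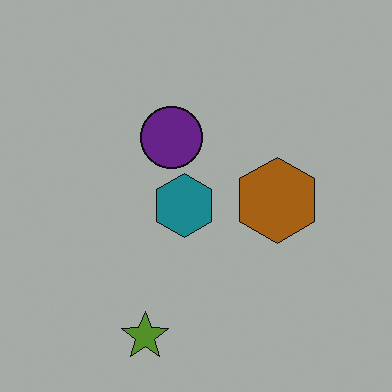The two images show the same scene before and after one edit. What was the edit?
The second image is the first substantially darkened.

Every pixel — background and shapes alike — is uniformly darkened.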